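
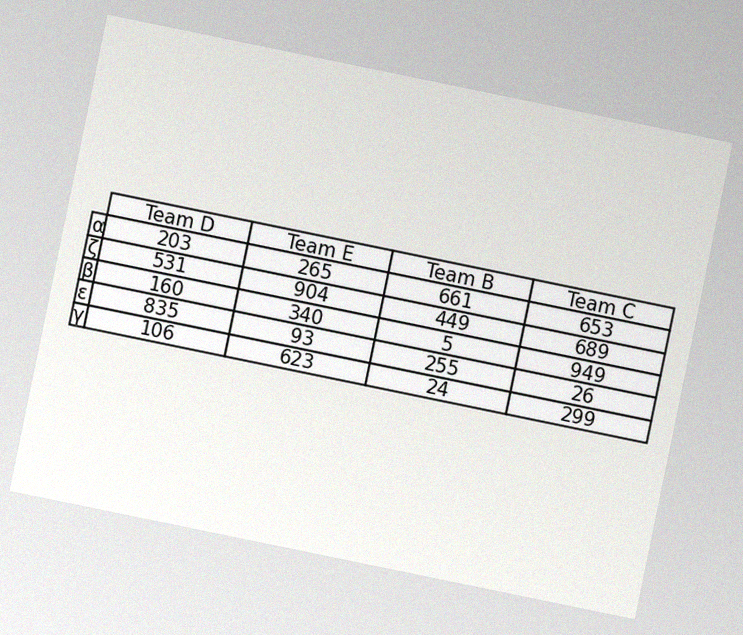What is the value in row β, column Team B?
5

The chart is tilted about 12° clockwise, with some photo noise. The (β, Team B) cell reads 5.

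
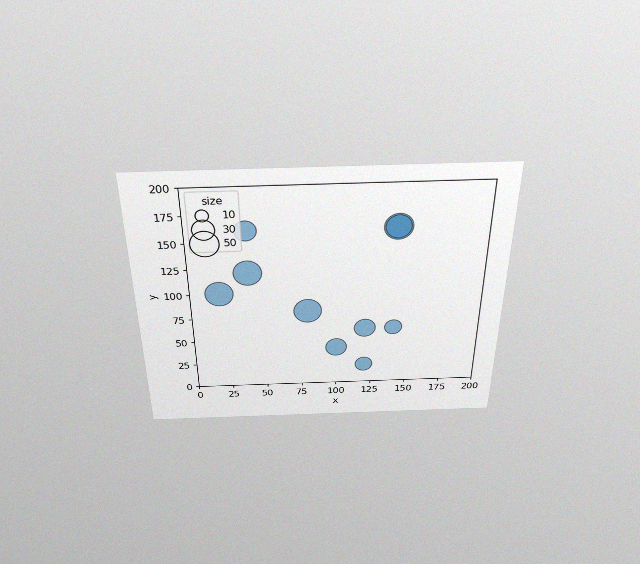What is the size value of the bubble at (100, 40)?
The chart is viewed slightly from above, with some photo noise. Matching the bubble at (100, 40) against the size legend gives 30.

30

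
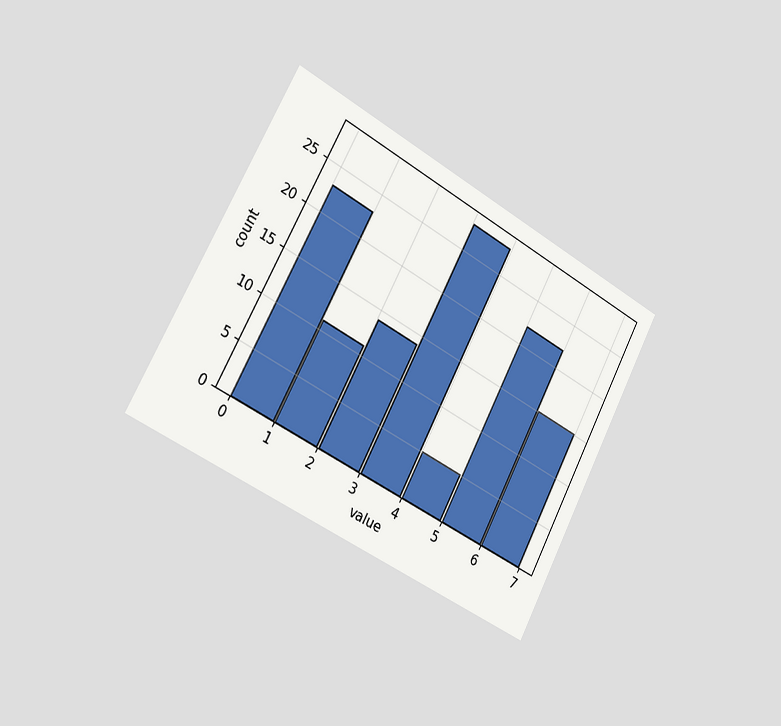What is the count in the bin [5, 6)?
The chart is tilted about 28° clockwise and viewed slightly from the left. The [5, 6) bin has height 22.

22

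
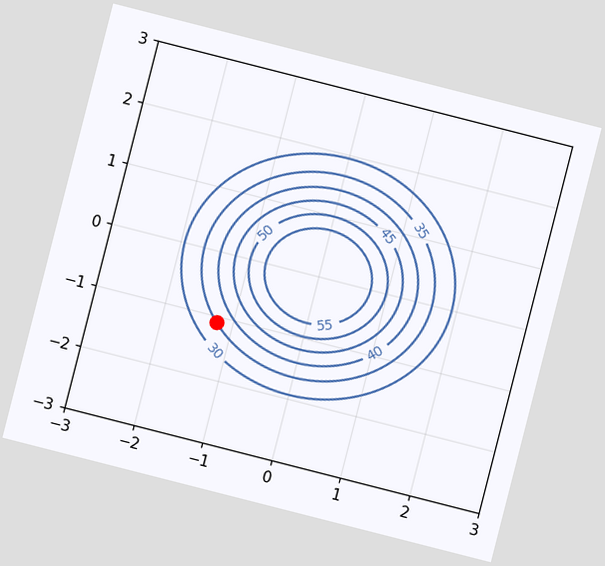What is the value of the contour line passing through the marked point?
The chart is tilted about 14° clockwise. The marked point sits on the contour labelled 35.

35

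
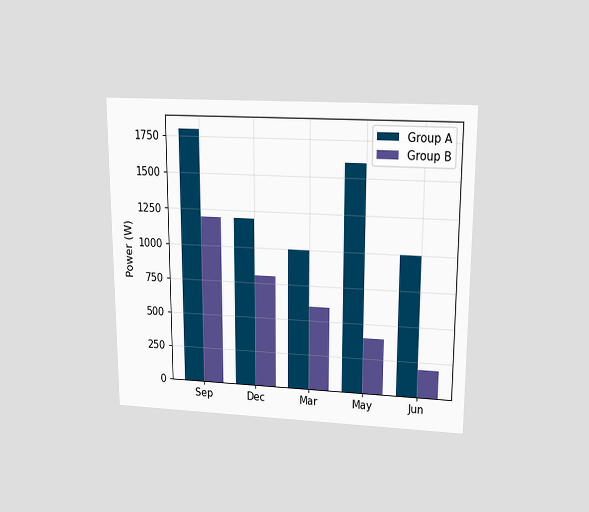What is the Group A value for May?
1600W

The chart is viewed slightly from above. The Group A bar at May reaches 1600W on the y-axis.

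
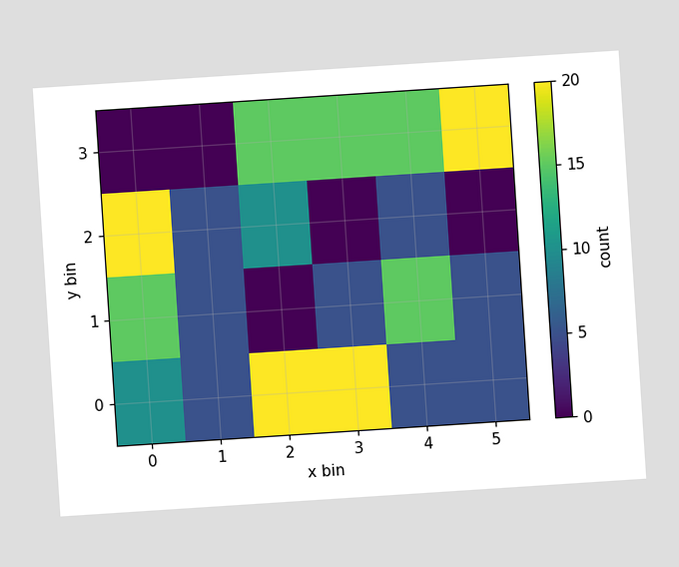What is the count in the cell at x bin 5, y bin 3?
20

The chart is tilted about 4° counter-clockwise. Matching the cell (5, 3) against the colorbar gives 20.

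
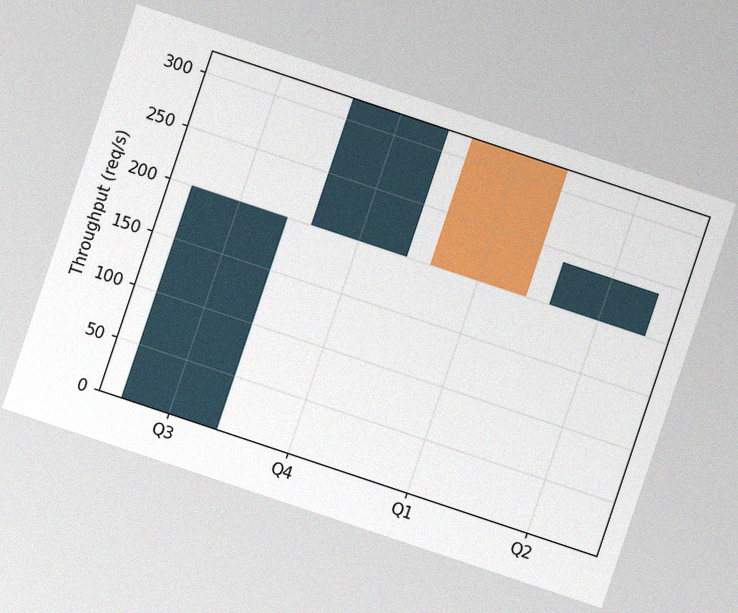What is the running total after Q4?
320req/s

The chart is tilted about 18° clockwise, with some photo noise. After Q4 the running total reaches 320req/s.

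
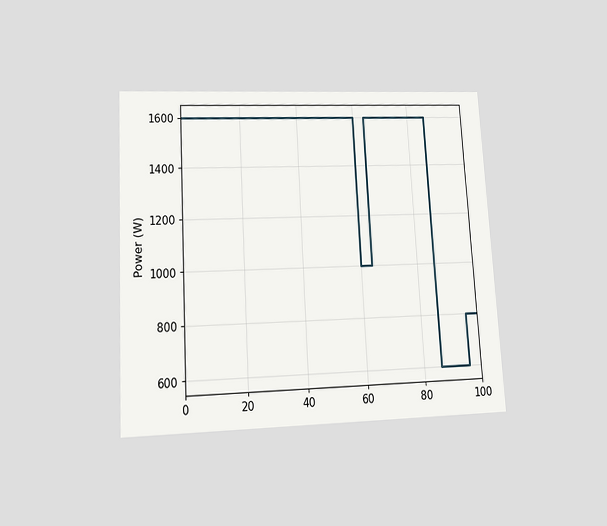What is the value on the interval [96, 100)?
800W

The chart is tilted about 3° counter-clockwise and viewed at a slight angle. On [96, 100) the step sits at 800W.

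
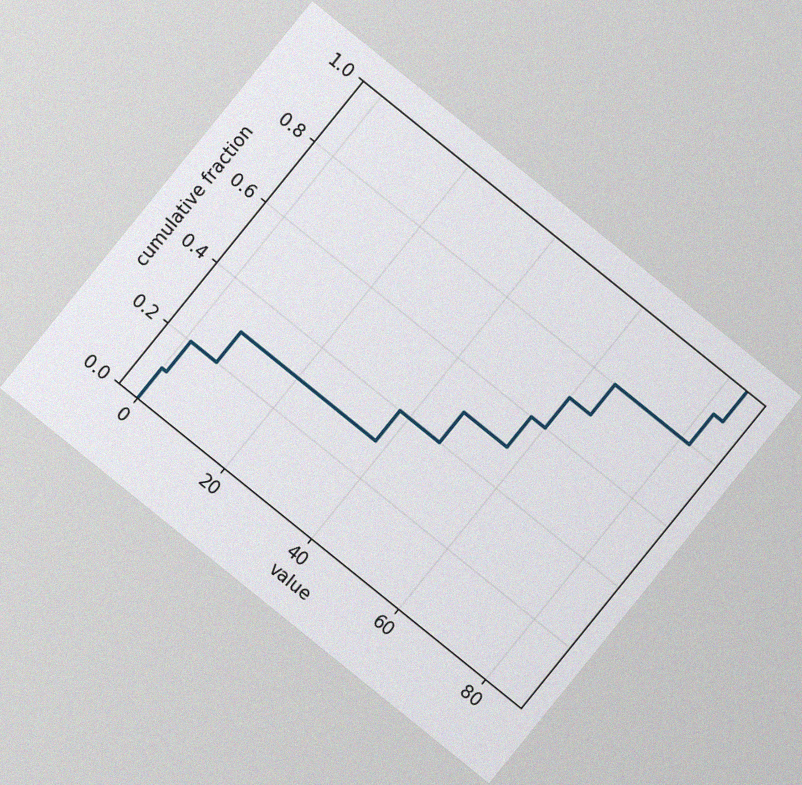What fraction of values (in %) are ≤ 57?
60%

The chart is tilted about 39° clockwise, with some photo noise. At x=57 the ECDF step is at 60%.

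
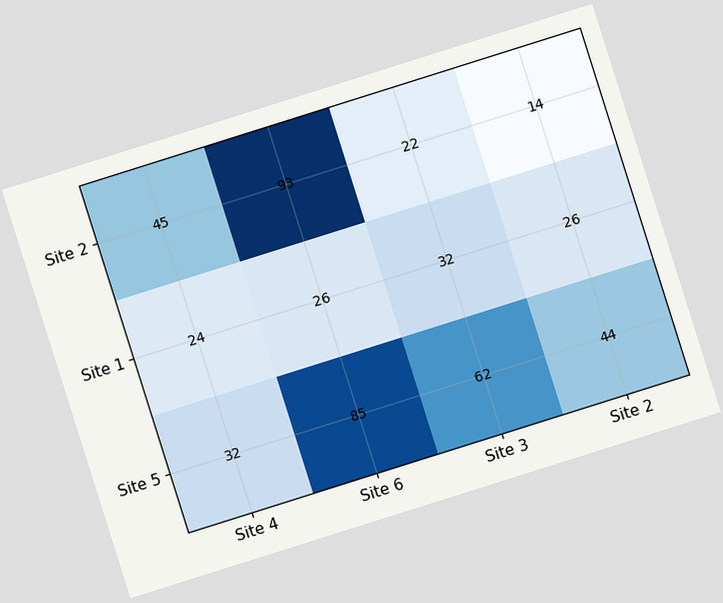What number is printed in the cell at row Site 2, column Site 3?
22

The chart is tilted about 18° counter-clockwise. The (Site 2, Site 3) cell reads 22.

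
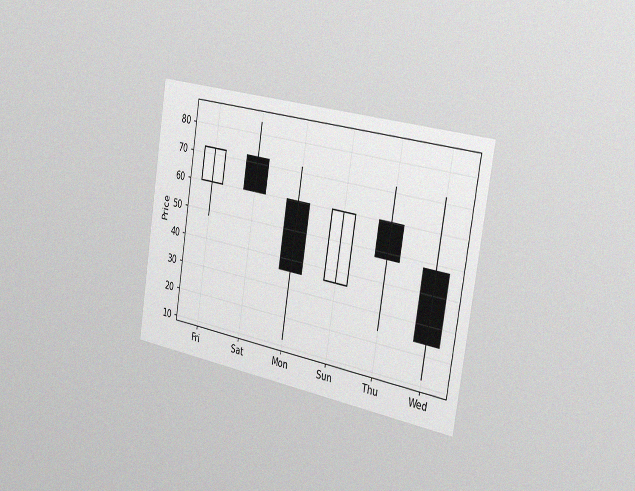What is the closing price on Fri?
The chart is tilted about 9° clockwise and viewed slightly from the right, with some photo noise. The Fri candle closes at 72.

72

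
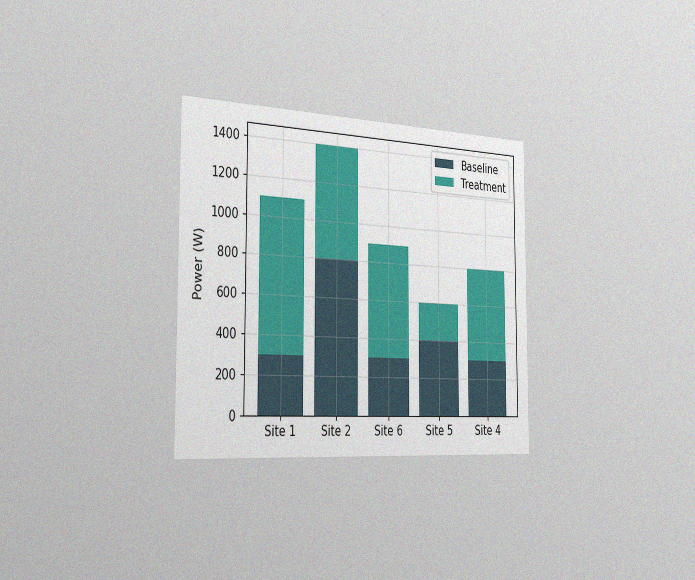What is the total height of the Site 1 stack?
1100W

The chart is viewed slightly from the left, with some photo noise. The Site 1 stack's top reaches 1100W on the y-axis.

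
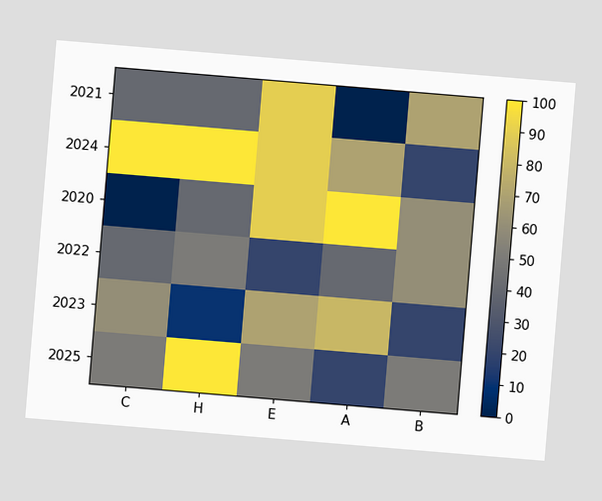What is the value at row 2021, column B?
70

The chart is tilted about 5° clockwise. Matching cell (2021, B) against the colorbar gives 70.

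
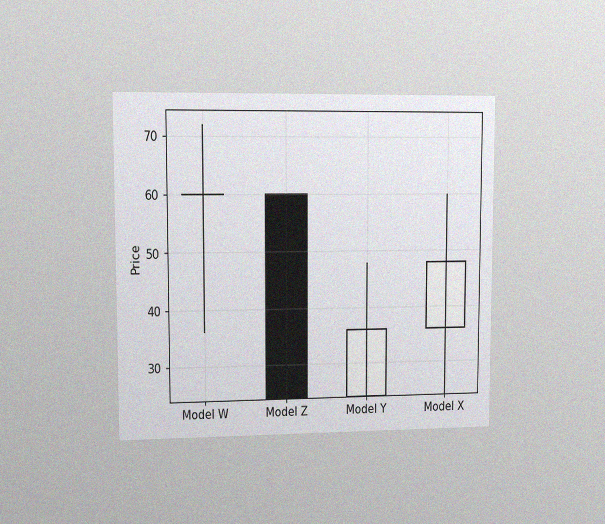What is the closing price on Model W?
60

The chart is viewed at a slight angle, with some photo noise. The Model W candle closes at 60.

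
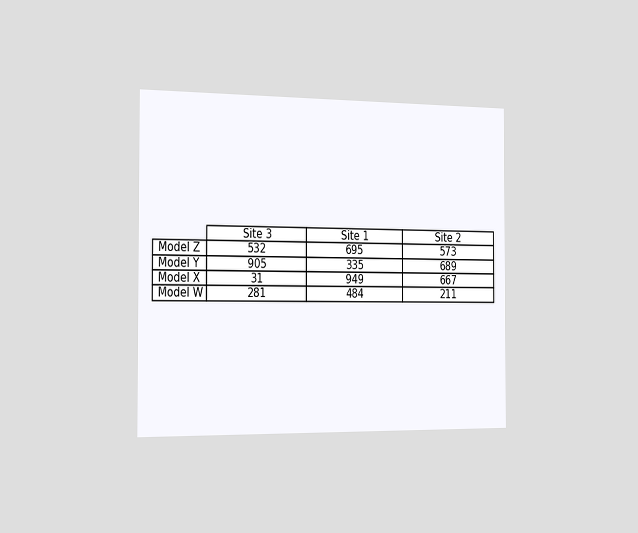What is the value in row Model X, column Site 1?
949

The chart is viewed slightly from the left. The (Model X, Site 1) cell reads 949.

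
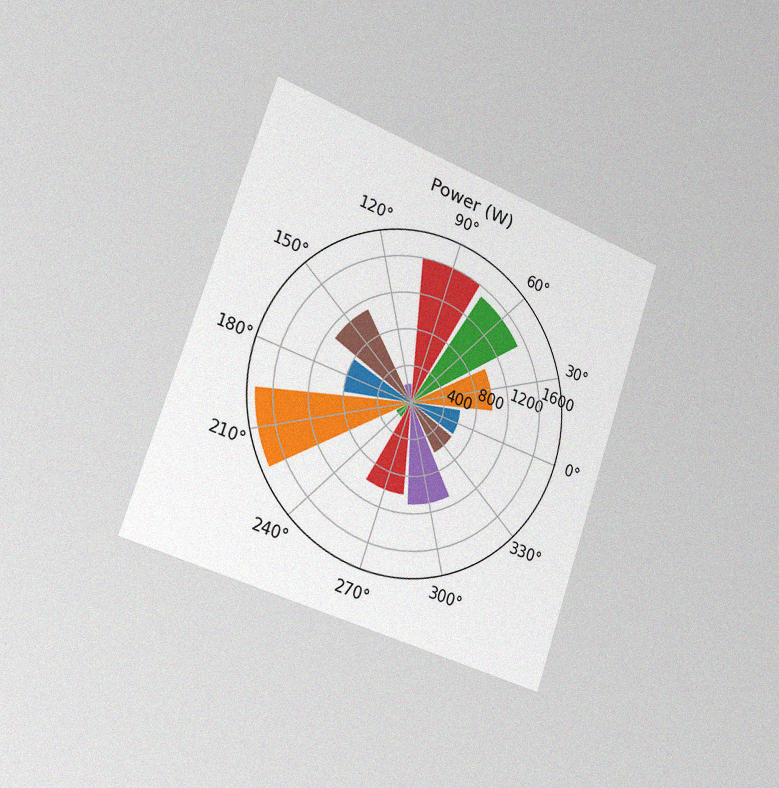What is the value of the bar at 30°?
The chart is tilted about 19° clockwise and viewed slightly from the left, with some photo noise. The bar at 30° reaches 1000W on the radial axis.

1000W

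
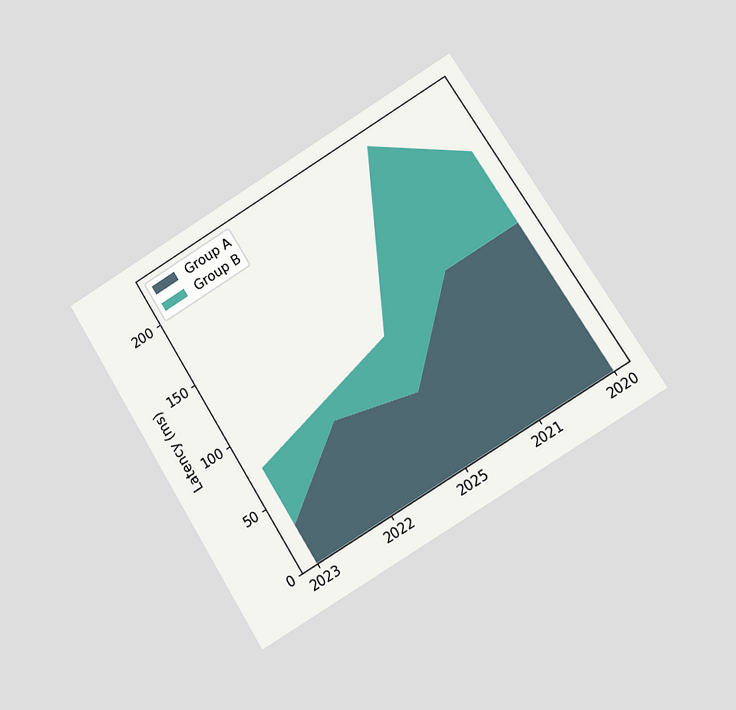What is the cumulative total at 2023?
The chart is tilted about 32° counter-clockwise and viewed at a slight angle. The stacked total at 2023 reaches 75ms.

75ms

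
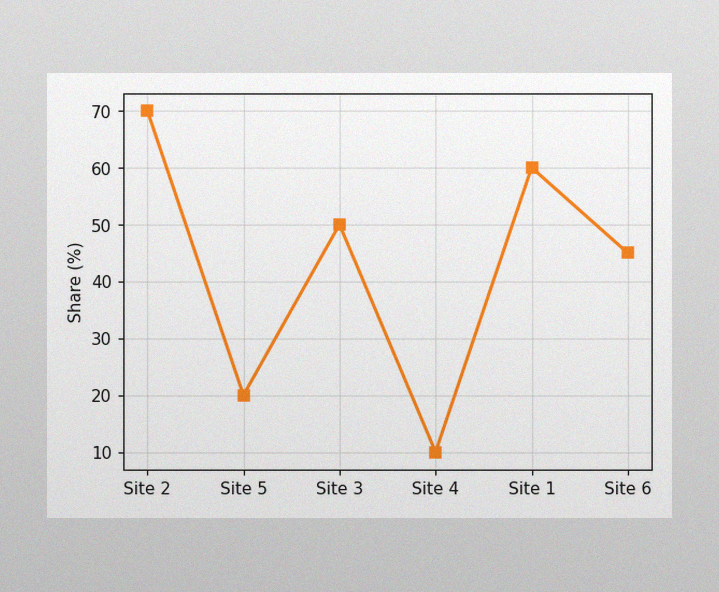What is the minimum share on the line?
The image has some photo noise and uneven lighting. The lowest point is at Site 4, and reading across to the y-axis gives 10%.

10%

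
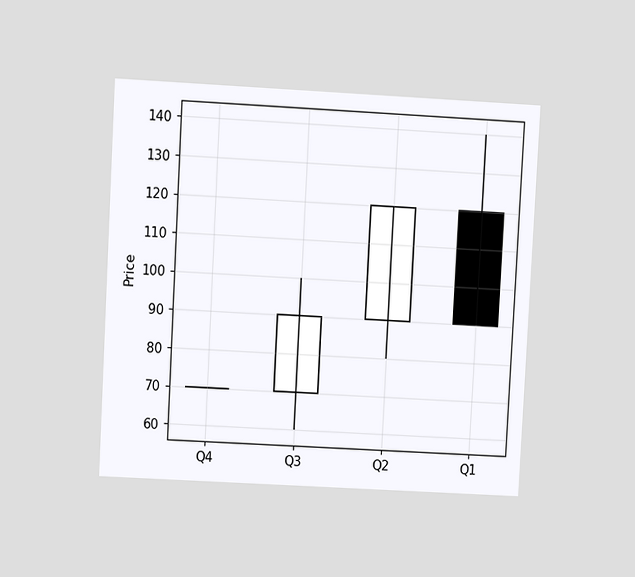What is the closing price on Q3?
The chart is tilted about 3° clockwise and viewed at a slight angle. The Q3 candle closes at 90.

90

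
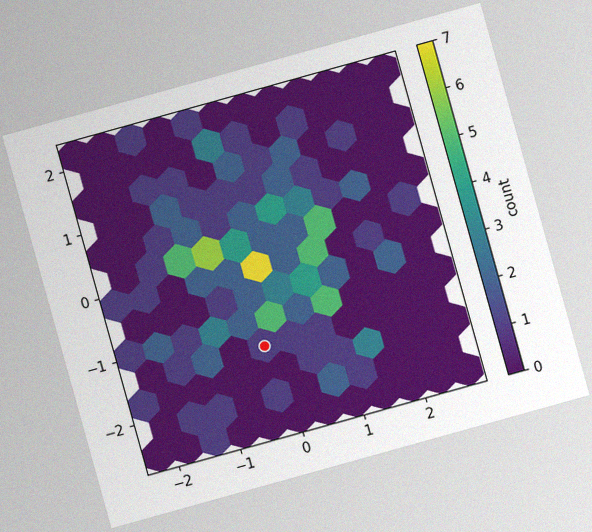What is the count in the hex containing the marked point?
1

The chart is tilted about 16° counter-clockwise, with some photo noise. The marked hex reads 1 on the colorbar.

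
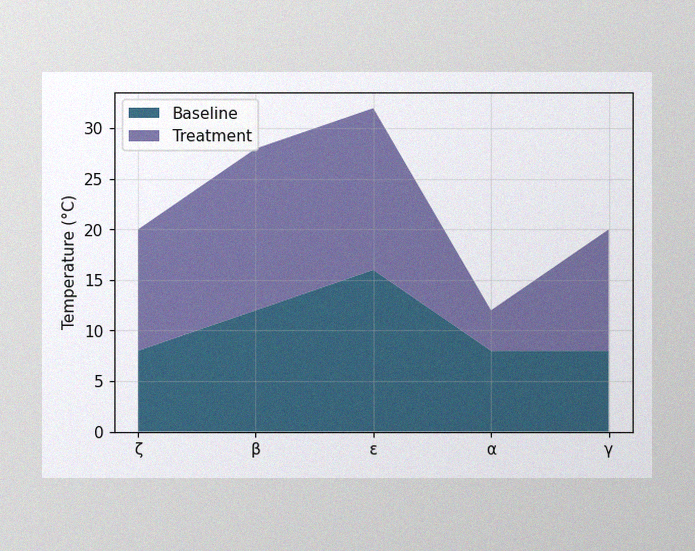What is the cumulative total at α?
12°C

The image has some photo noise and uneven lighting. The stacked total at α reaches 12°C.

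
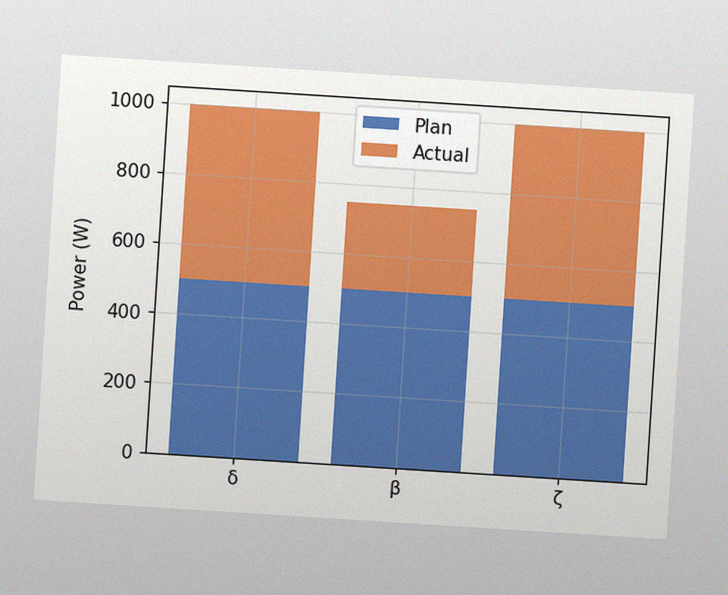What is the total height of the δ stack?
The chart is tilted about 4° clockwise, with some photo noise. The δ stack's top reaches 1000W on the y-axis.

1000W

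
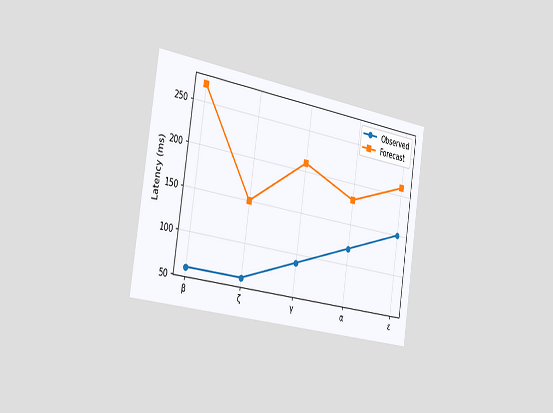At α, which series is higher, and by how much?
Forecast, by 60ms

The chart is tilted about 9° clockwise and viewed slightly from the left. At α, Forecast sits above the other line by 60ms.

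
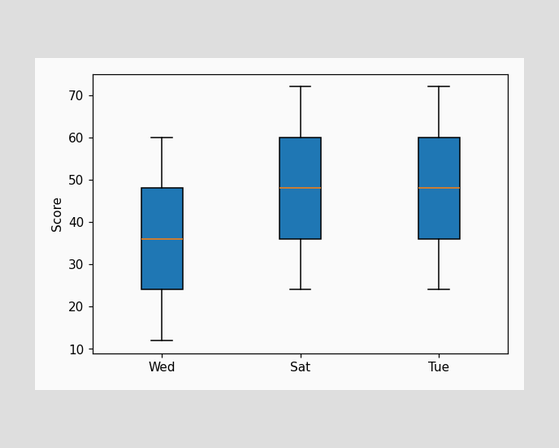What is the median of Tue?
The median line in the Tue box sits at 48.

48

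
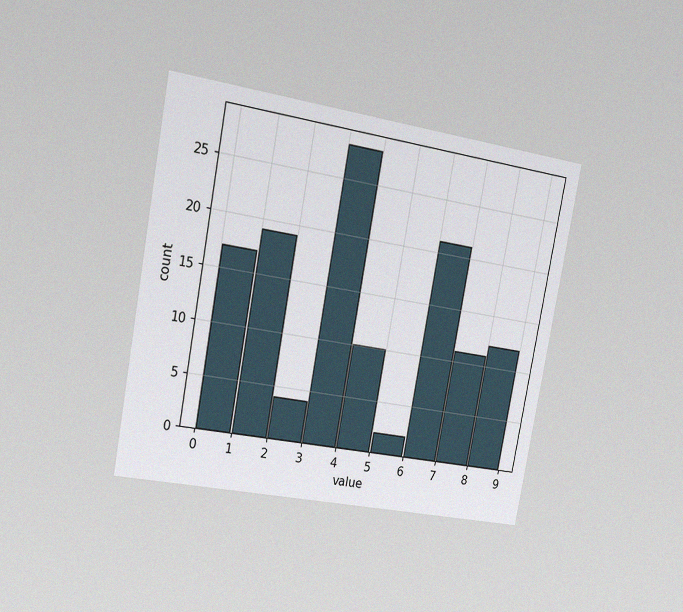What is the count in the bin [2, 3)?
4

The chart is tilted about 10° clockwise and viewed slightly from the left, with some photo noise. The [2, 3) bin has height 4.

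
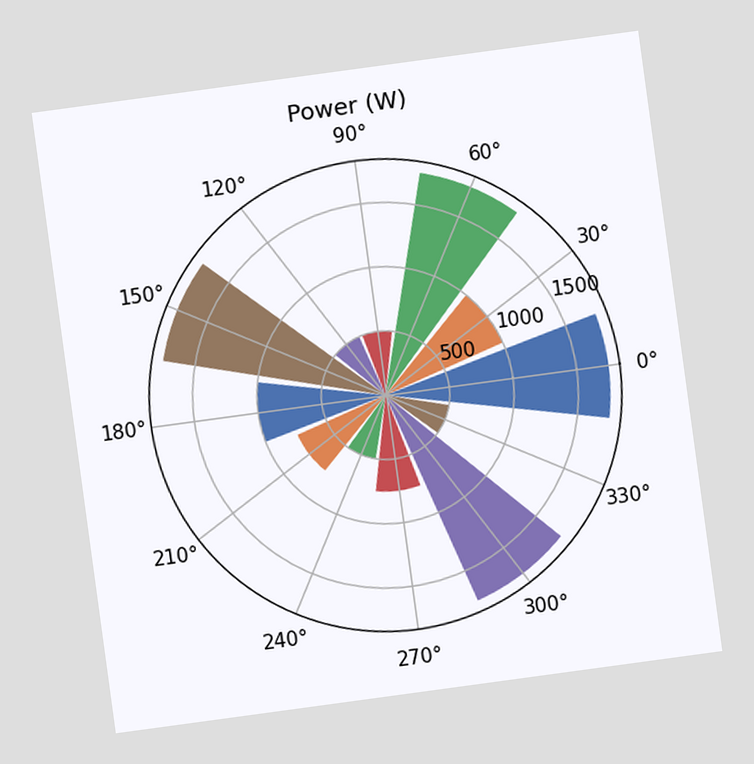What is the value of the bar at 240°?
500W

The chart is tilted about 8° counter-clockwise. The bar at 240° reaches 500W on the radial axis.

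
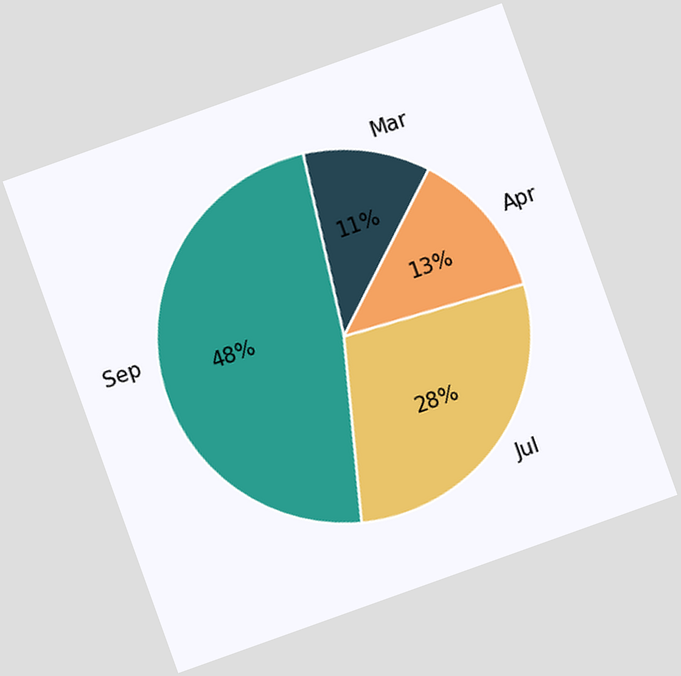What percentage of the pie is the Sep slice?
48%

The chart is tilted about 20° counter-clockwise. The Sep slice takes up 48% of the pie.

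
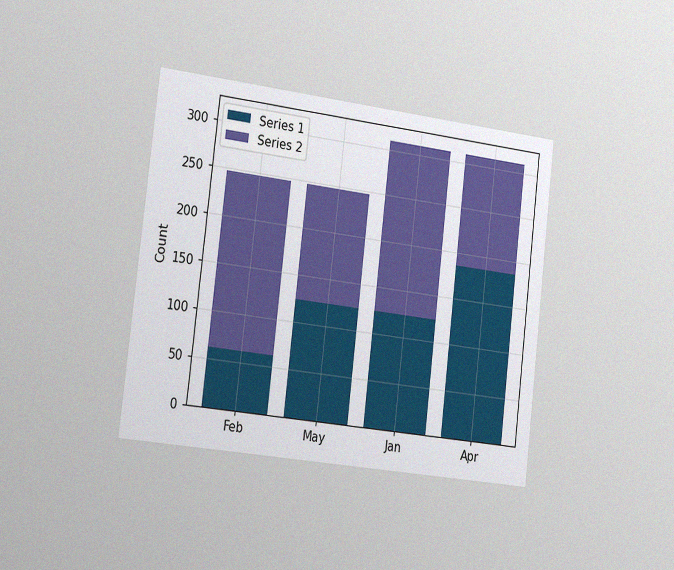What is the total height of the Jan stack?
The chart is tilted about 7° clockwise and viewed slightly from the left, with some photo noise. The Jan stack's top reaches 310 on the y-axis.

310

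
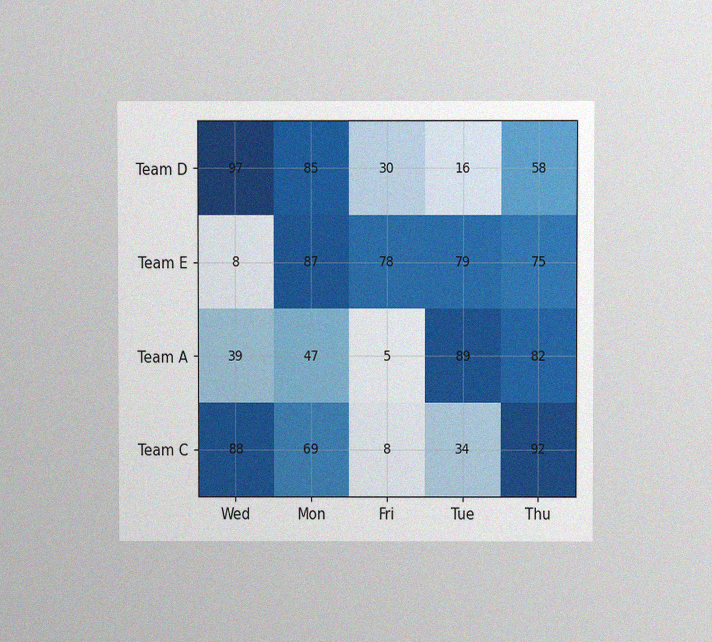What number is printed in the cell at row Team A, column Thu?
The chart is viewed at a slight angle, with some photo noise. The (Team A, Thu) cell reads 82.

82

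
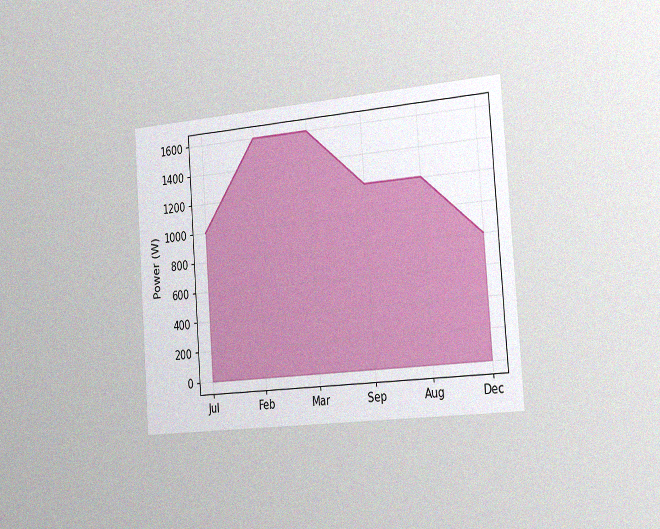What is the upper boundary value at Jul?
The chart is tilted about 4° counter-clockwise and viewed slightly from the right, with some photo noise. At Jul the upper boundary is at 1000W.

1000W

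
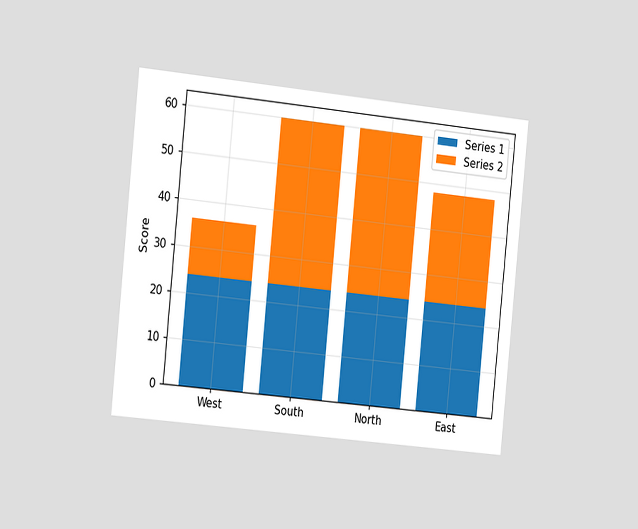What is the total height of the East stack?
48

The chart is tilted about 6° clockwise and viewed slightly from the left. The East stack's top reaches 48 on the y-axis.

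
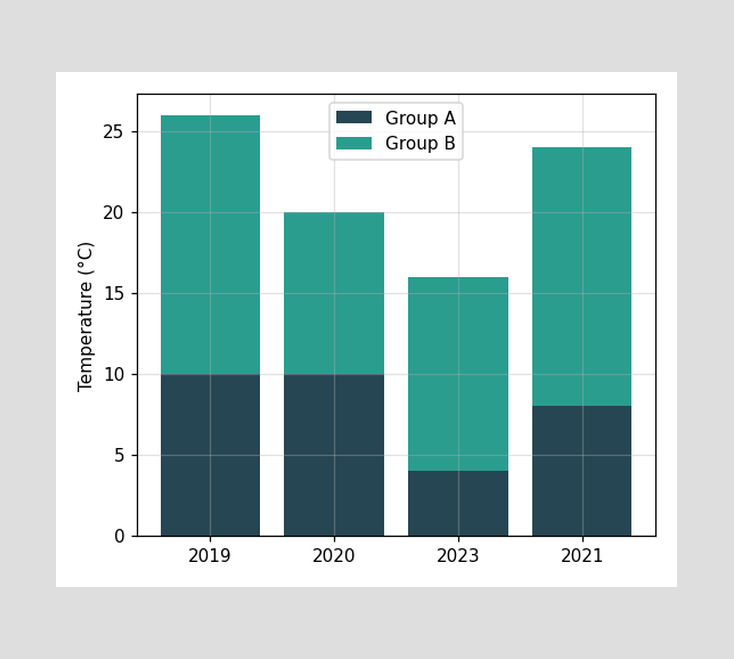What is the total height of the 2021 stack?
24°C

The 2021 stack's top reaches 24°C on the y-axis.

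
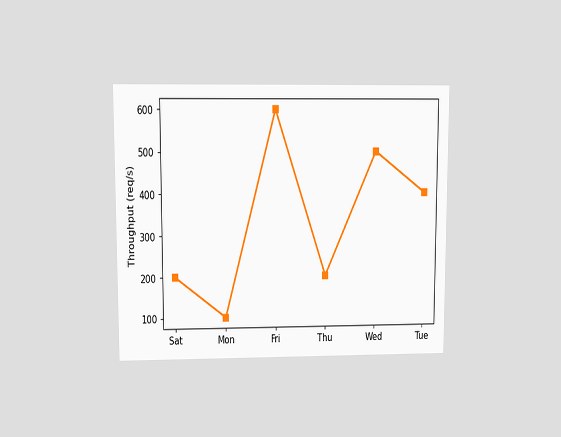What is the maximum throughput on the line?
The chart is viewed at a slight angle. The highest point is at Fri, and reading across to the y-axis gives 600req/s.

600req/s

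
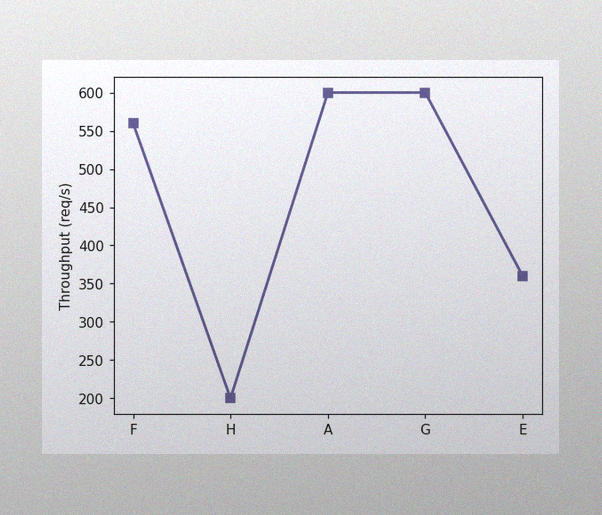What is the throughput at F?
The image has some photo noise and uneven lighting. At F, the line is at 560req/s.

560req/s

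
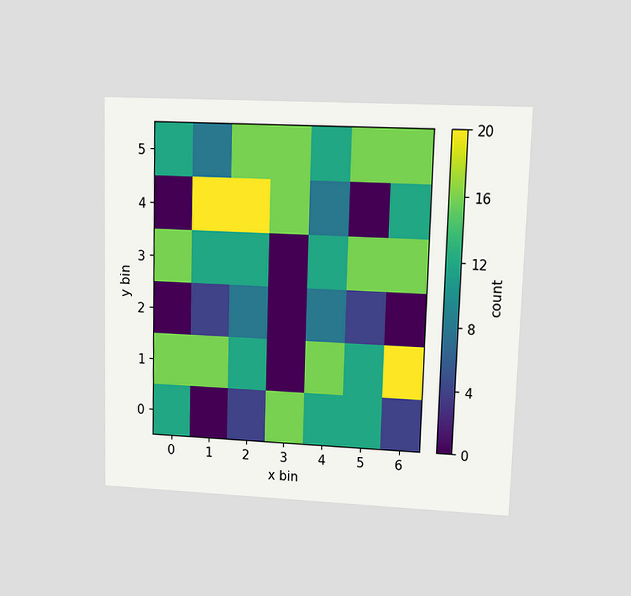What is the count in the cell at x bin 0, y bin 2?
0

The chart is viewed at a slight angle. Matching the cell (0, 2) against the colorbar gives 0.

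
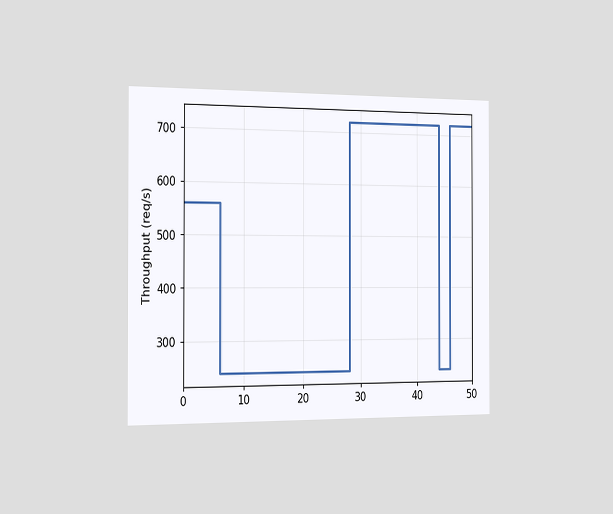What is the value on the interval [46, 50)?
The chart is viewed slightly from the left. On [46, 50) the step sits at 720req/s.

720req/s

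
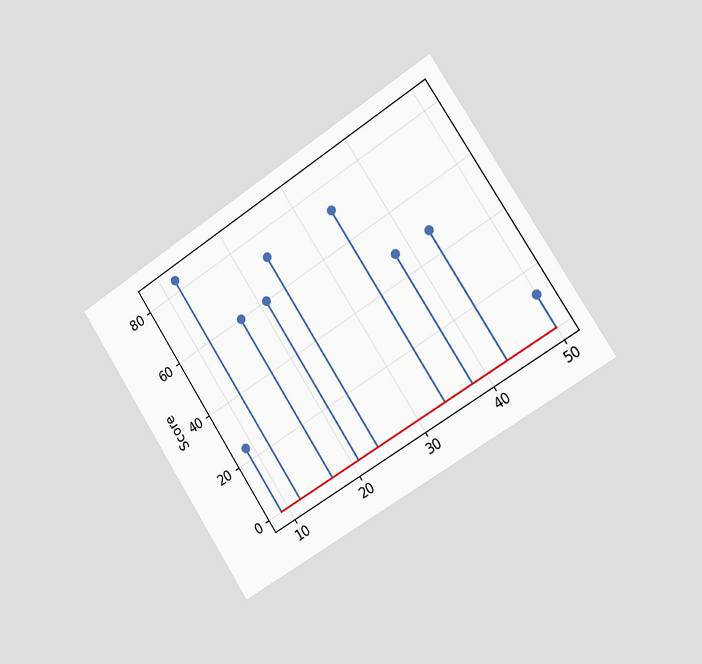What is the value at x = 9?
24

The chart is tilted about 33° counter-clockwise and viewed slightly from the right. The stem at x=9 reaches 24.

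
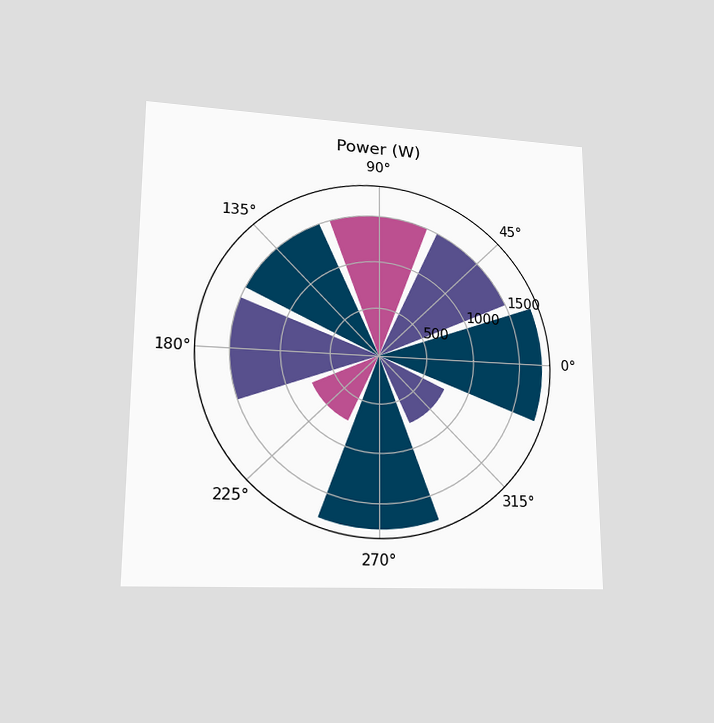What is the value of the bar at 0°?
The chart is viewed at a slight angle. The bar at 0° reaches 1750W on the radial axis.

1750W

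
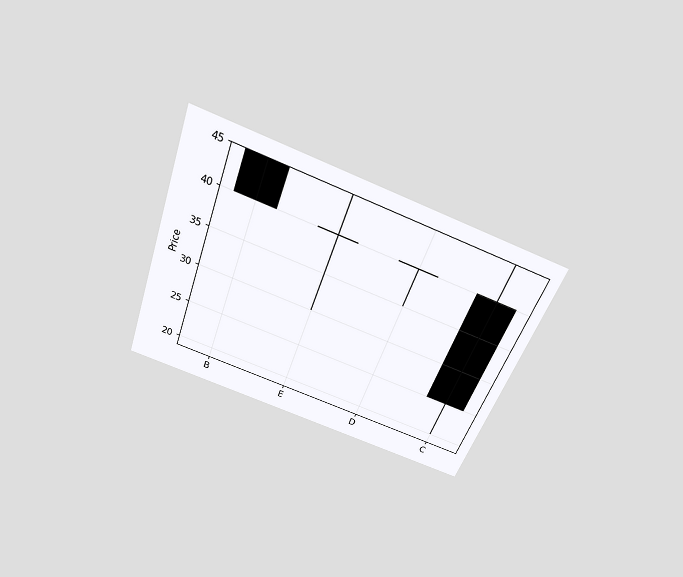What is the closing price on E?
40

The chart is tilted about 20° clockwise and viewed slightly from above. The E candle closes at 40.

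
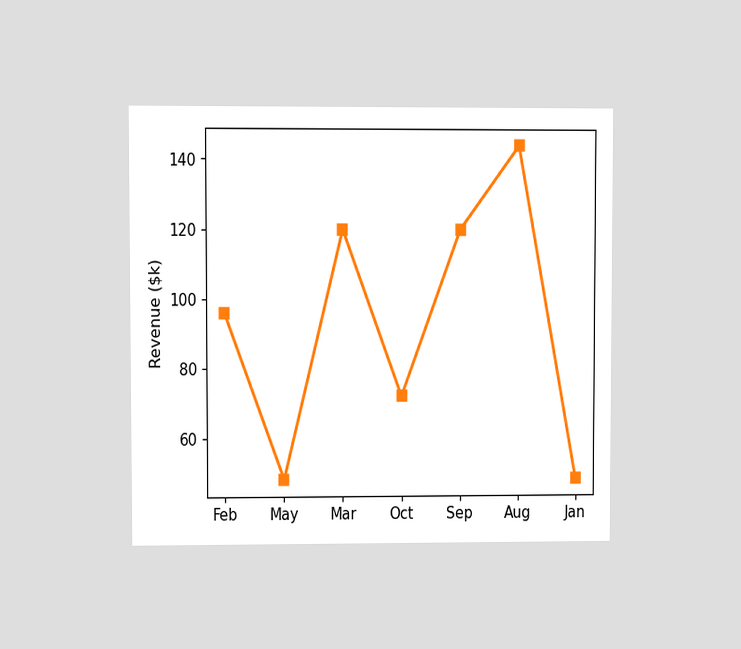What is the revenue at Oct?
$72k

The chart is viewed at a slight angle. At Oct, the line is at $72k.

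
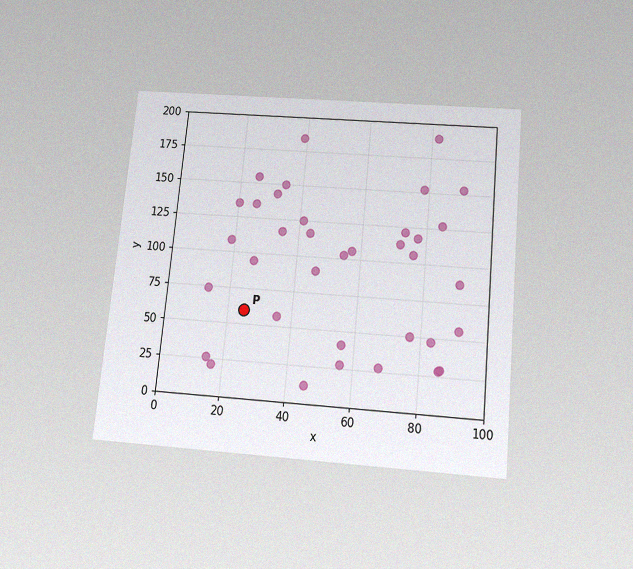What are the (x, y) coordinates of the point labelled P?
The chart is tilted about 5° clockwise and viewed slightly from below, with some photo noise. Following the gridlines from P to each axis, P sits at (25, 60).

(25, 60)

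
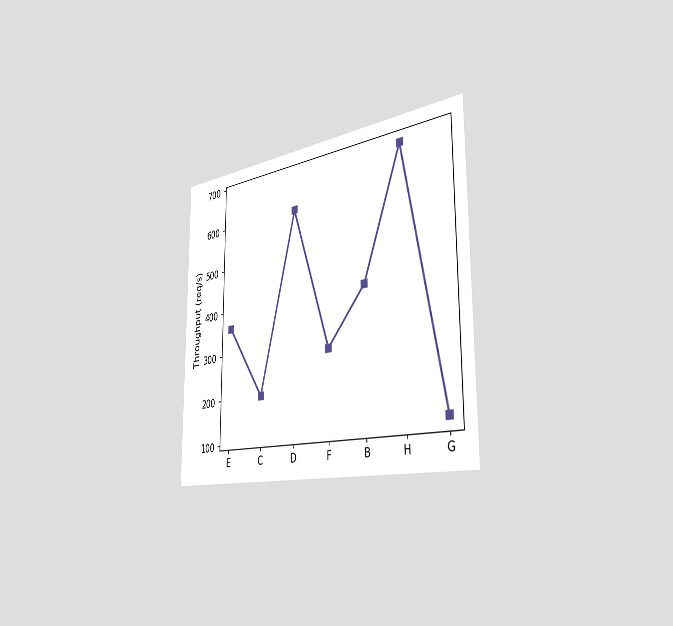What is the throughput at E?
The chart is viewed slightly from the right. At E, the line is at 360req/s.

360req/s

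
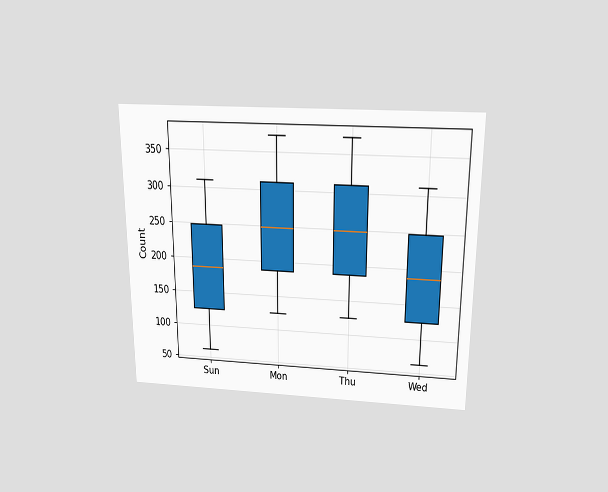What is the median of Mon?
The chart is viewed slightly from above. The median line in the Mon box sits at 248.

248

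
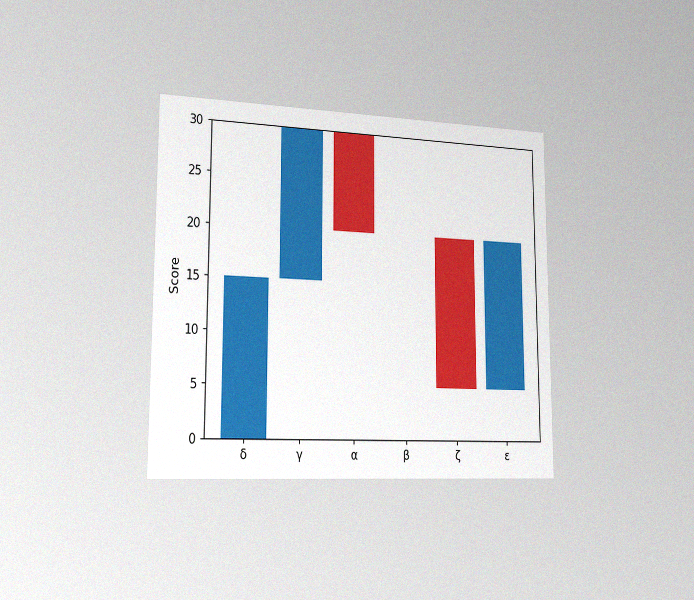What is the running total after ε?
The chart is viewed slightly from the left, with some photo noise. After ε the running total reaches 20.

20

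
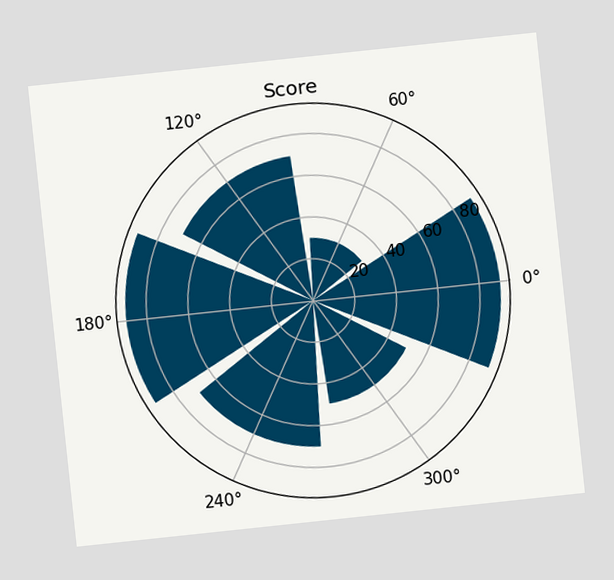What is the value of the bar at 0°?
90

The chart is tilted about 6° counter-clockwise. The bar at 0° reaches 90 on the radial axis.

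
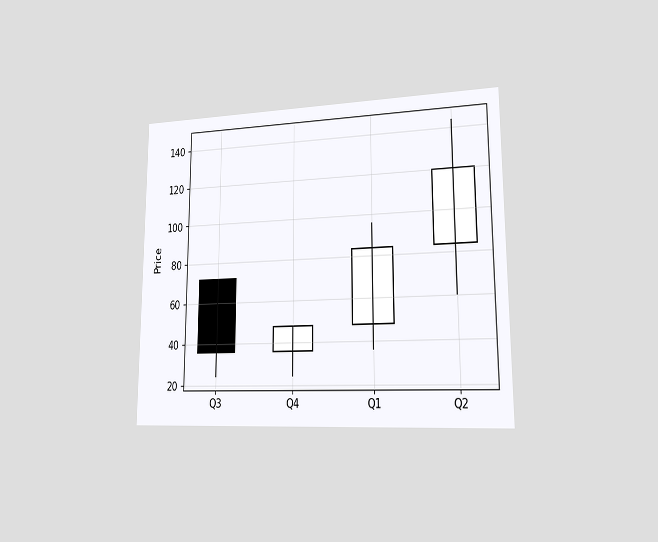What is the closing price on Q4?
48

The chart is viewed slightly from the right. The Q4 candle closes at 48.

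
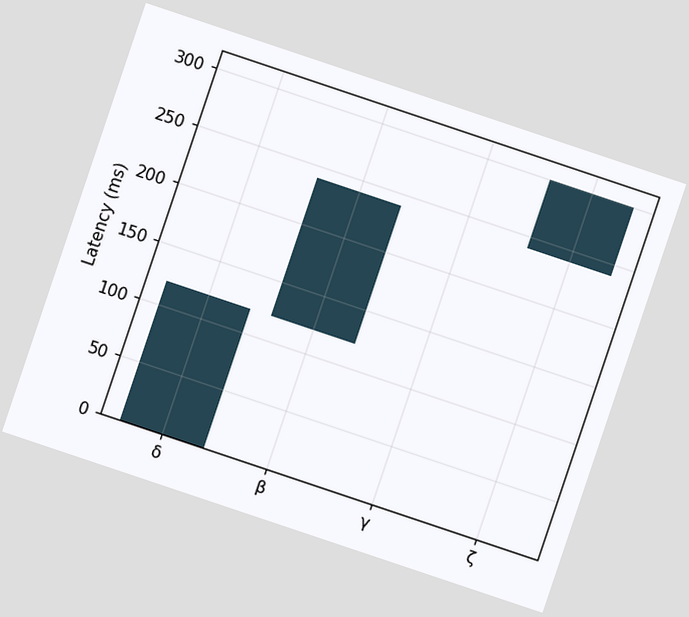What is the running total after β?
The chart is tilted about 19° clockwise. After β the running total reaches 240ms.

240ms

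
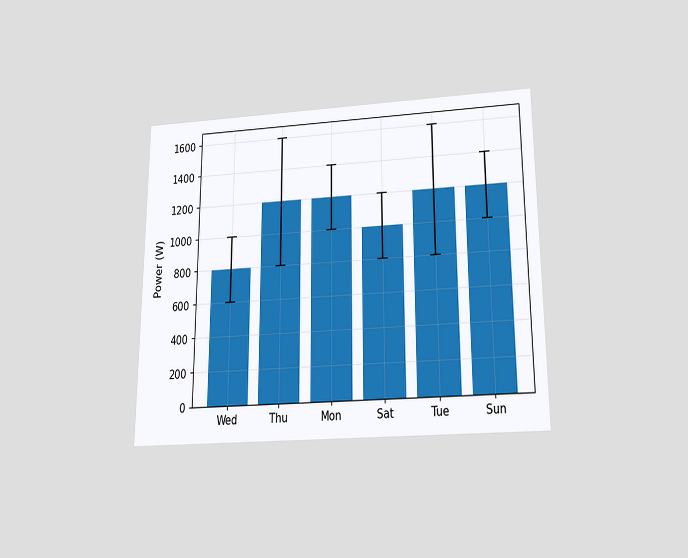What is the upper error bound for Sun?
1400W

The chart is viewed slightly from below. The Sun bar's upper whisker reaches 1400W.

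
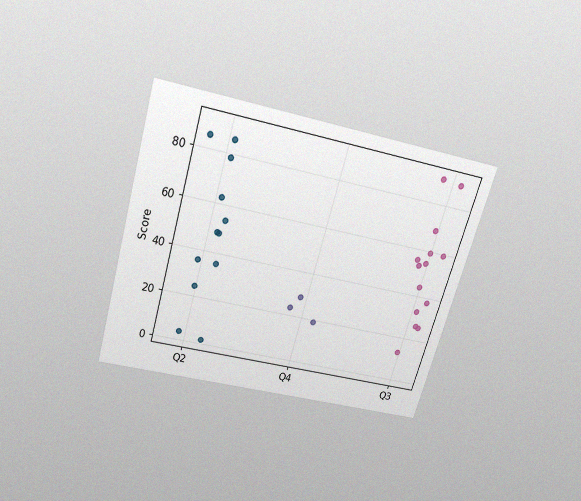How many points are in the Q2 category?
12

The chart is tilted about 16° clockwise and viewed slightly from above, with some photo noise. Counting the markers in the Q2 column gives 12.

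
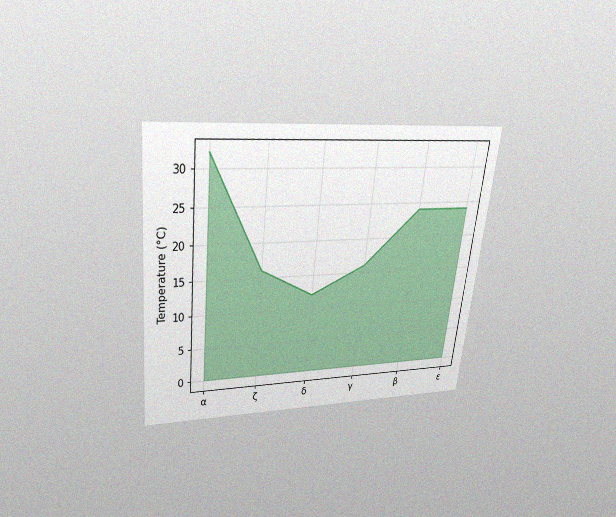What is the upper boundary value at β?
The chart is tilted about 6° clockwise and viewed slightly from above, with some photo noise. At β the upper boundary is at 24°C.

24°C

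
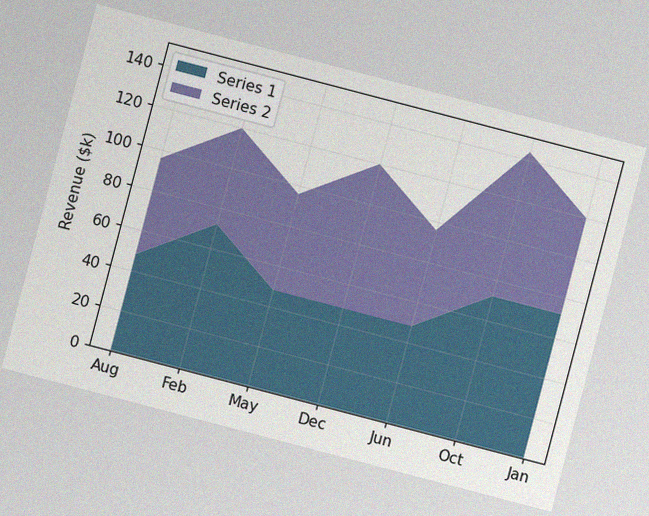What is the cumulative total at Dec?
The chart is tilted about 15° clockwise, with some photo noise. The stacked total at Dec reaches $120k.

$120k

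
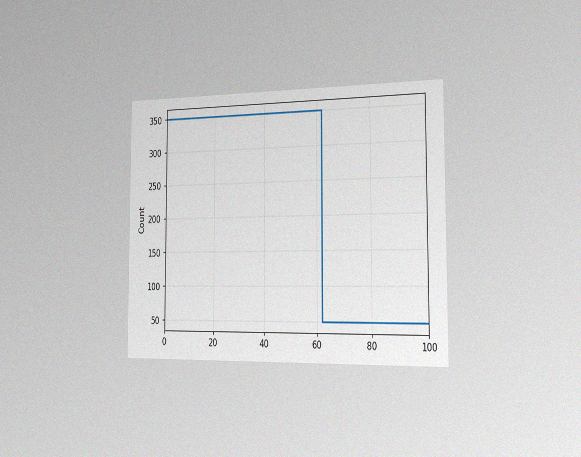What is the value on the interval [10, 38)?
350

The chart is viewed slightly from the right, with some photo noise. On [10, 38) the step sits at 350.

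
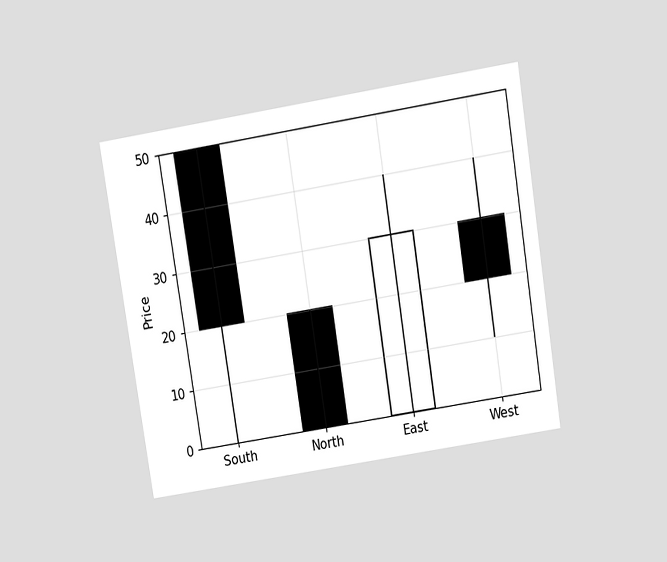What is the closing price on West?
The chart is tilted about 9° counter-clockwise and viewed slightly from above. The West candle closes at 20.

20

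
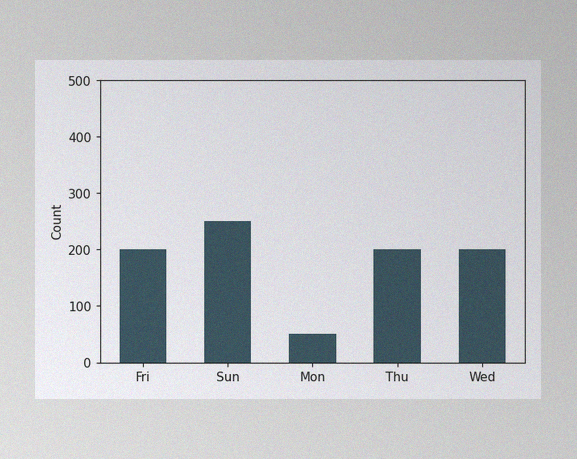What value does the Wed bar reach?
The image has some photo noise and uneven lighting. Reading along the chart's y-axis, the Wed bar reaches 200.

200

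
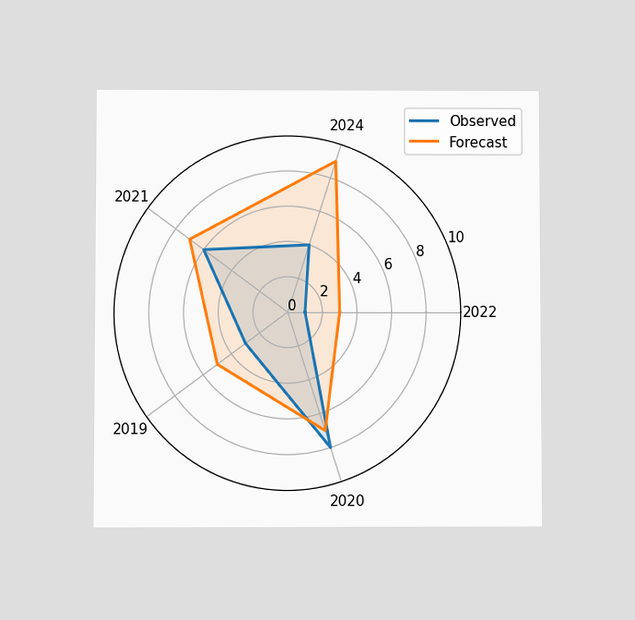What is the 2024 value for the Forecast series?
The chart is viewed at a slight angle. On the 2024 axis, Forecast reaches 9.

9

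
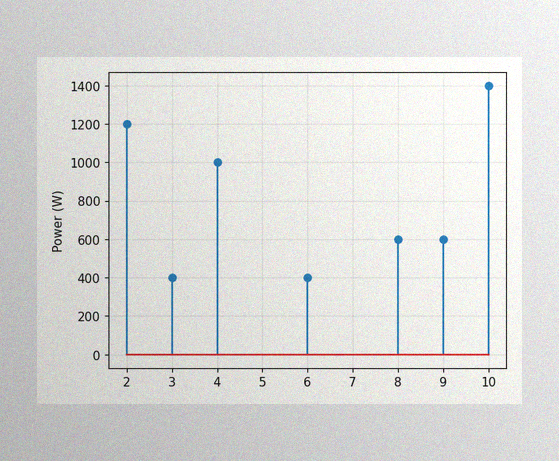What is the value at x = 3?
400W

The image has some photo noise and uneven lighting. The stem at x=3 reaches 400W.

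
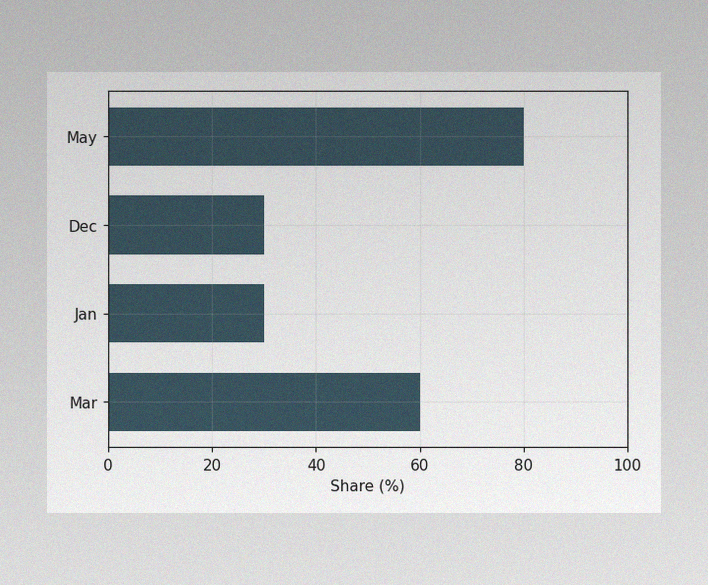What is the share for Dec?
The image has some photo noise and uneven lighting. Reading along the chart's x-axis, the Dec bar reaches 30%.

30%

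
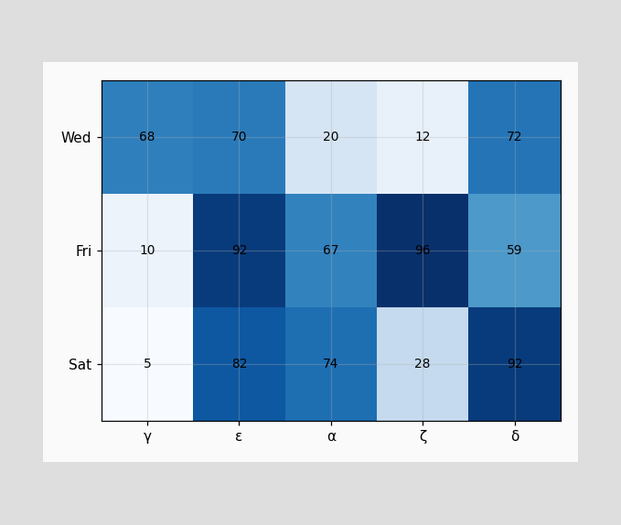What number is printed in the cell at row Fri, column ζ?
96

The (Fri, ζ) cell reads 96.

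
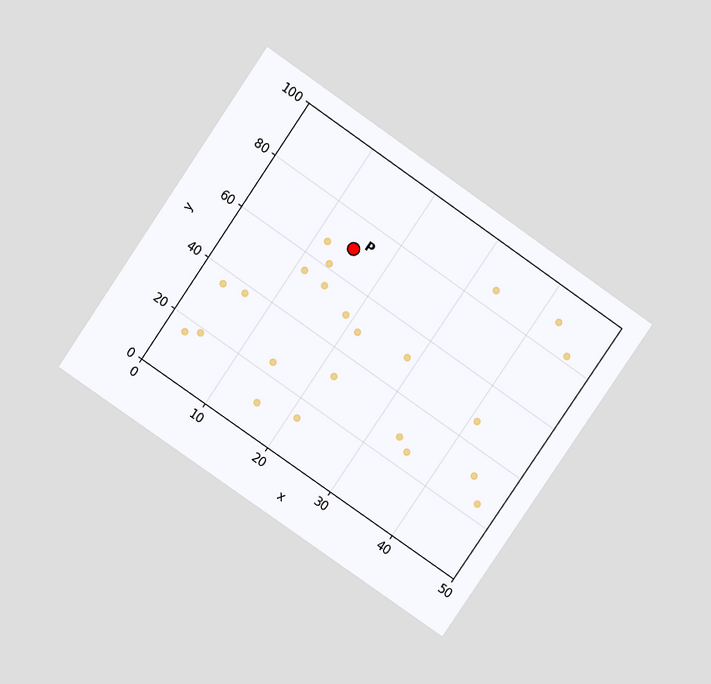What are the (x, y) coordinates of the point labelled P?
(15, 70)

The chart is tilted about 35° clockwise and viewed slightly from above. Following the gridlines from P to each axis, P sits at (15, 70).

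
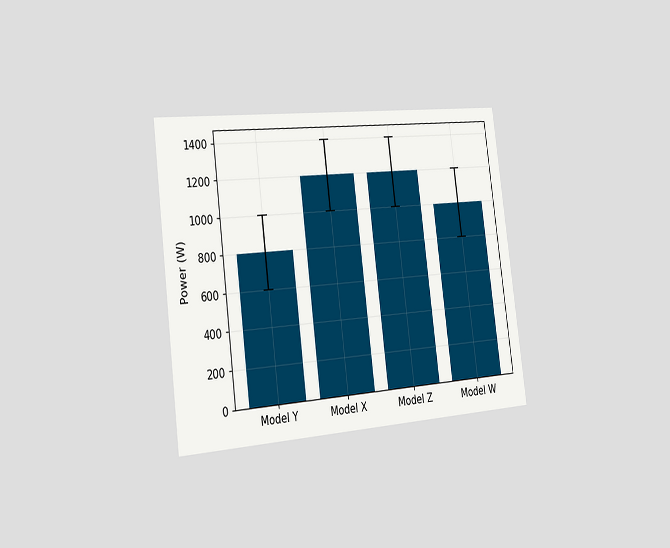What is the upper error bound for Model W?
1200W

The chart is tilted about 7° counter-clockwise and viewed slightly from the left. The Model W bar's upper whisker reaches 1200W.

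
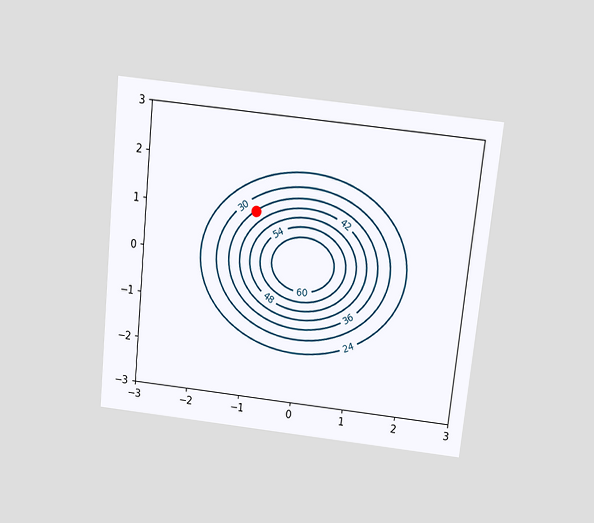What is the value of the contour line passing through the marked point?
The chart is tilted about 6° clockwise and viewed slightly from above. The marked point sits on the contour labelled 36.

36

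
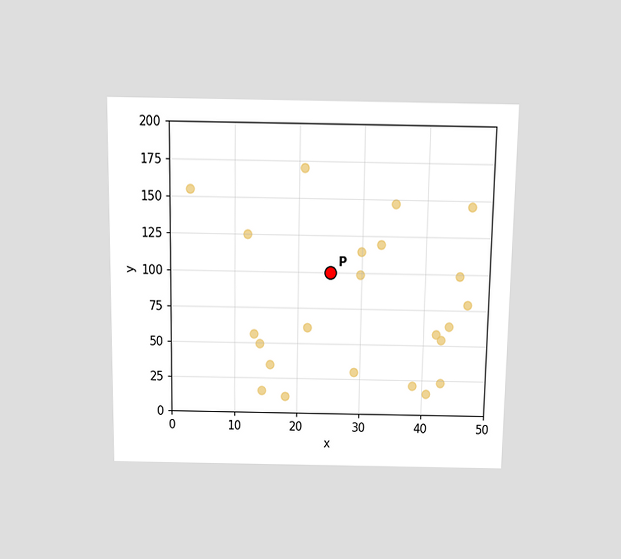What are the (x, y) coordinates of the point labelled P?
(25, 100)

The chart is viewed slightly from above. Following the gridlines from P to each axis, P sits at (25, 100).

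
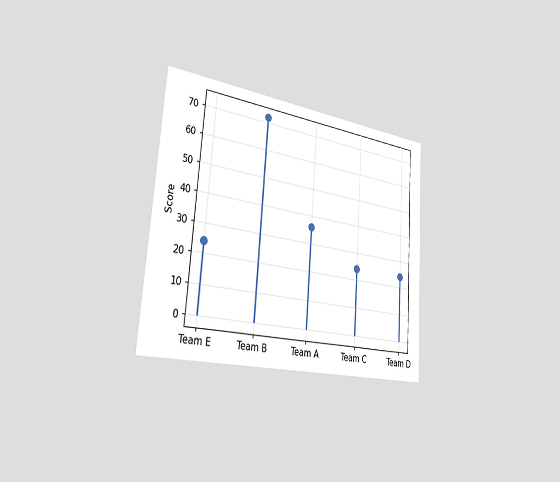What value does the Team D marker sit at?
The chart is tilted about 4° clockwise and viewed slightly from the left. The Team D marker sits at 24.

24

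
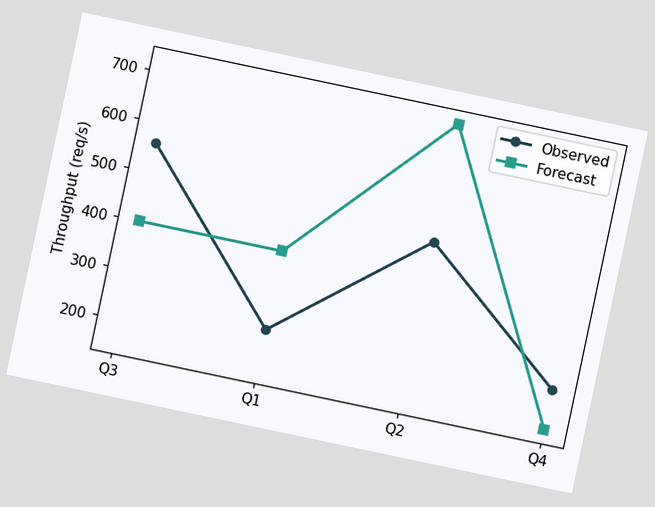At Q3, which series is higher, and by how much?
The chart is tilted about 12° clockwise. At Q3, Observed sits above the other line by 160req/s.

Observed, by 160req/s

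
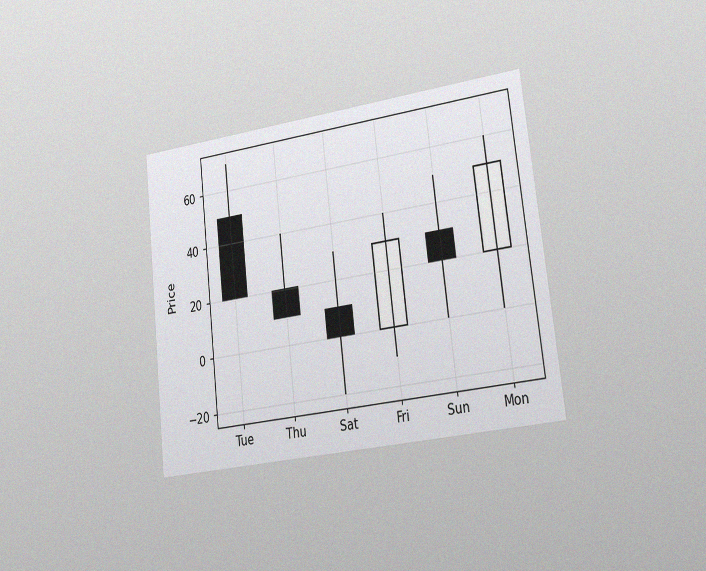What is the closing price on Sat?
The chart is tilted about 7° counter-clockwise and viewed slightly from the right, with some photo noise. The Sat candle closes at 0.

0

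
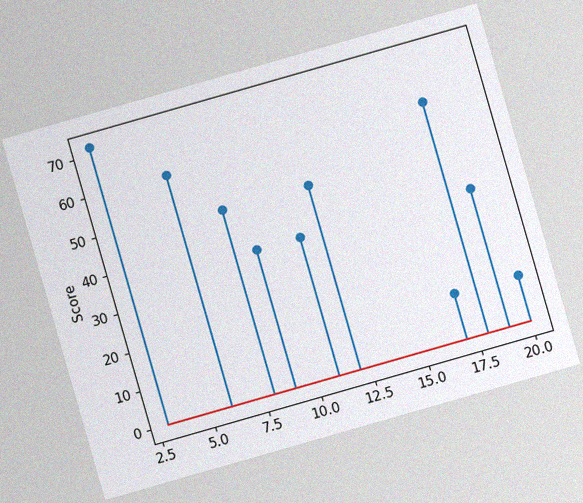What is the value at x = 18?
60

The chart is tilted about 16° counter-clockwise, with some photo noise. The stem at x=18 reaches 60.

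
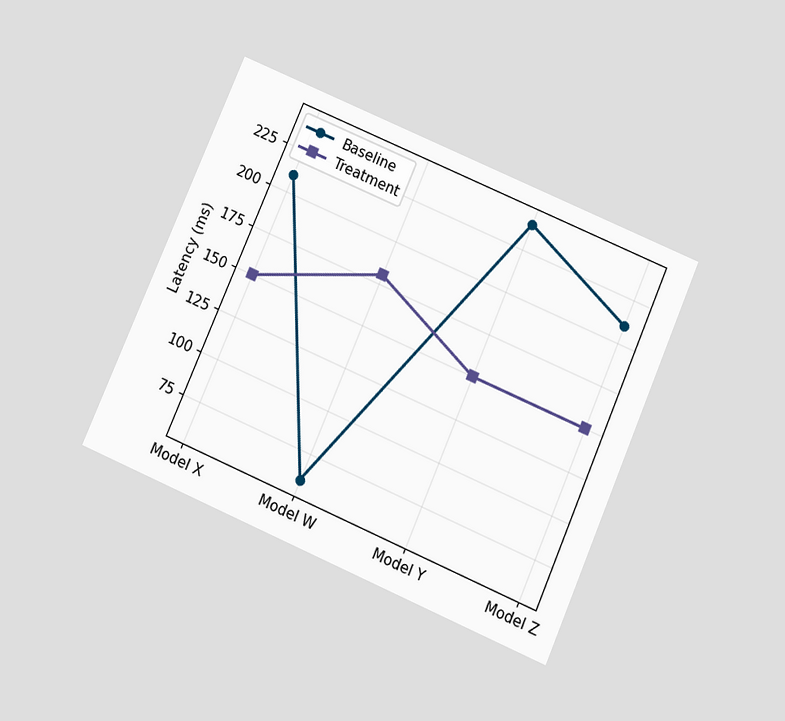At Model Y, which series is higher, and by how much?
Baseline, by 90ms

The chart is tilted about 23° clockwise and viewed slightly from below. At Model Y, Baseline sits above the other line by 90ms.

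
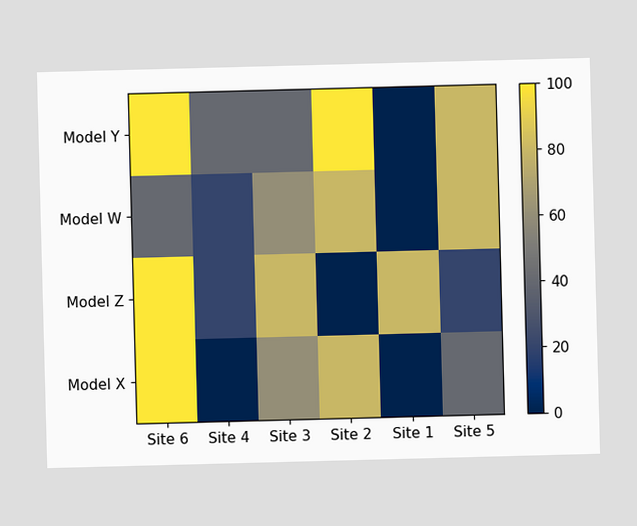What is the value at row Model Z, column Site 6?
100

Matching cell (Model Z, Site 6) against the colorbar gives 100.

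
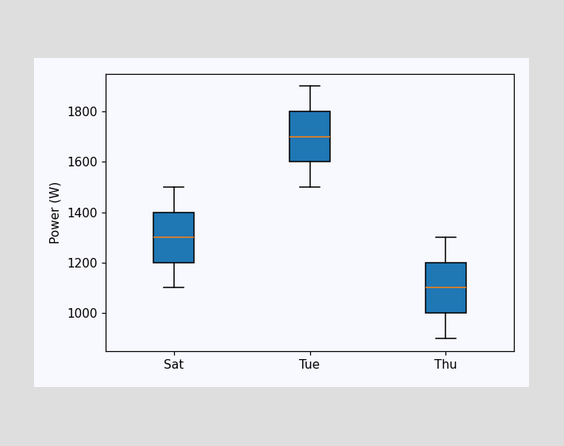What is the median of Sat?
The median line in the Sat box sits at 1300W.

1300W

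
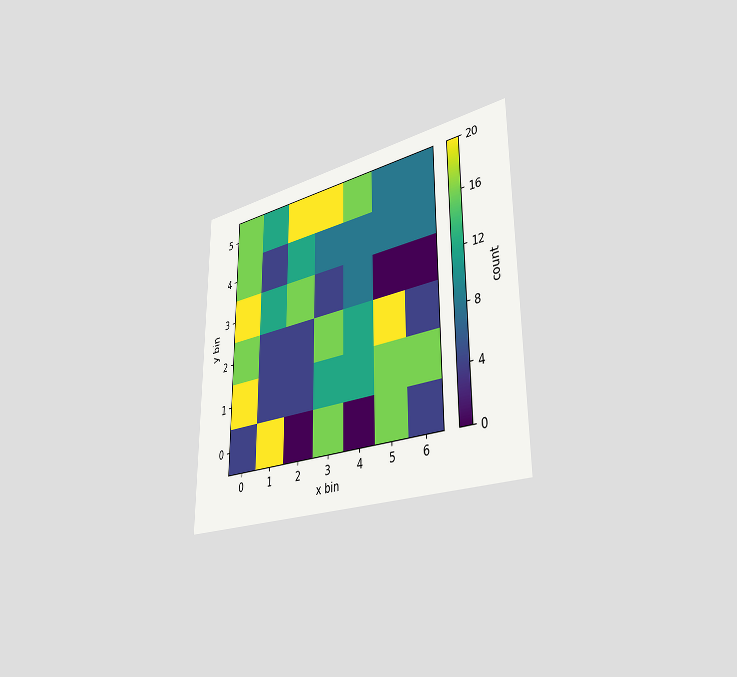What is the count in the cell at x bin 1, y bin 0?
The chart is viewed slightly from the right. Matching the cell (1, 0) against the colorbar gives 20.

20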